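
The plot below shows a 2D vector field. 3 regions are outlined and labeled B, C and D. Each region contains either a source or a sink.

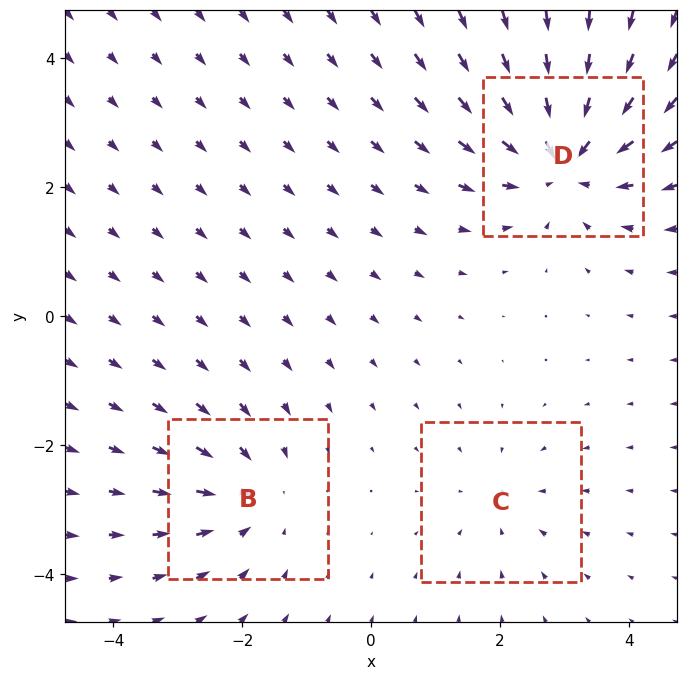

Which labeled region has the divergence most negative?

D

Divergence at each region's feature centre — B: about -3, C: about -2, D: about -5. Region D is most negative.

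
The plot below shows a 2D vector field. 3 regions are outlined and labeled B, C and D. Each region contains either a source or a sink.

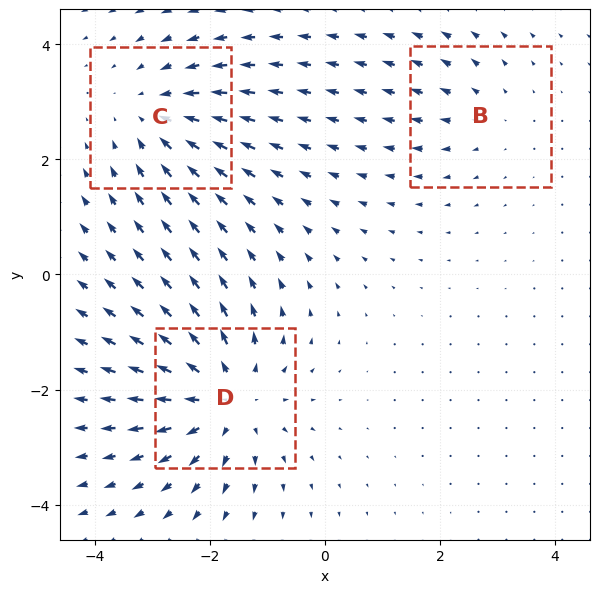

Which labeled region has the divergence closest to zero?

Divergence at each region's feature centre — B: about +2, C: about -3, D: about +4. Region B is closest to zero.

B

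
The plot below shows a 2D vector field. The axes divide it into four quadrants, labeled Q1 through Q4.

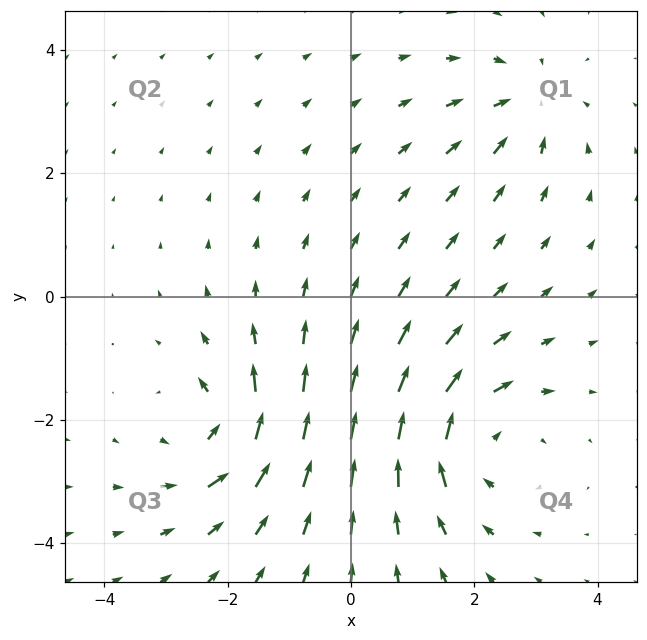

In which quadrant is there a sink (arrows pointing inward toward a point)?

The sink sits at approximately (2.8, 3.1), which lies in quadrant Q1. The divergence there is about -3, negative as expected for a sink.

Q1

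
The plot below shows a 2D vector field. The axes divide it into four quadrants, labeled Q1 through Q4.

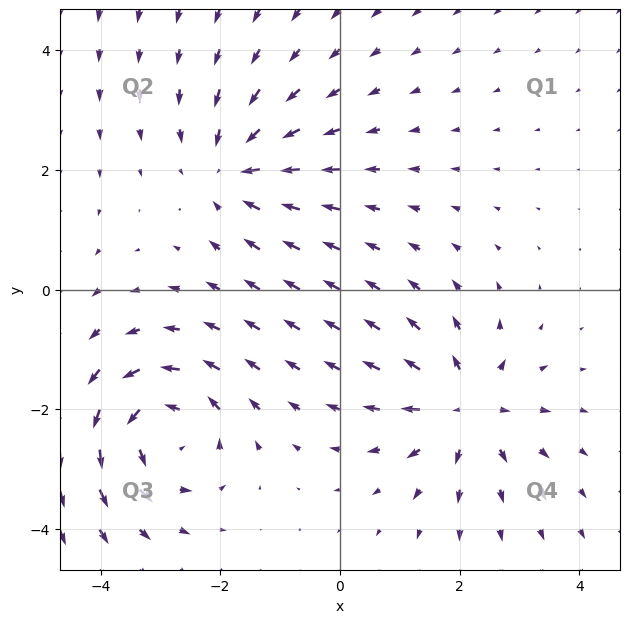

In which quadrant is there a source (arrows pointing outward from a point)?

The source sits at approximately (2.1, -2.0), which lies in quadrant Q4. The divergence there is about +5, positive as expected for a source.

Q4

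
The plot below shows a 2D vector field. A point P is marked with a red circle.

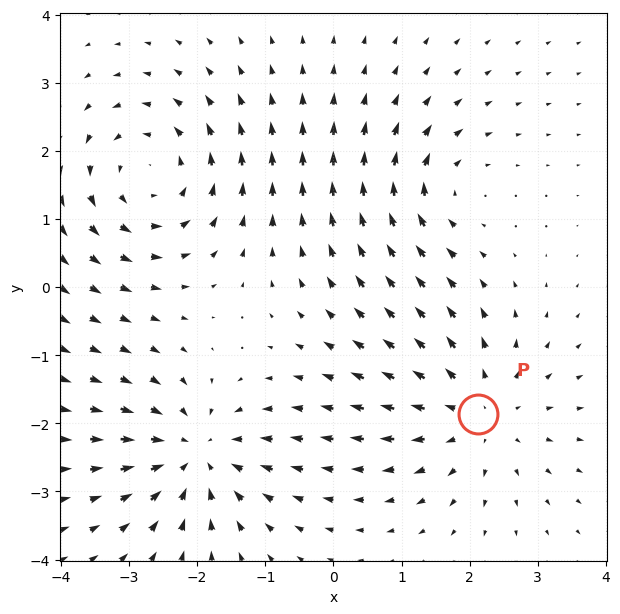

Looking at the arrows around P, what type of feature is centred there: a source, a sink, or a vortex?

source

At P (2.1, -1.9) the arrows spread outward. Divergence about +4, curl ≈0 — positive divergence with near-zero curl is a source.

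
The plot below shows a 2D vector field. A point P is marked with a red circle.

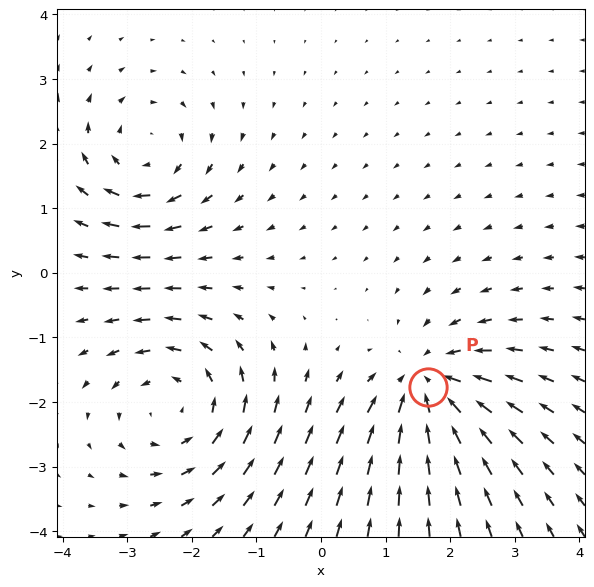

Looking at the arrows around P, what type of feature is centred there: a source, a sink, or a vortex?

sink

At P (1.7, -1.8) the arrows converge inward. Divergence about -5, curl ≈0 — negative divergence with near-zero curl is a sink.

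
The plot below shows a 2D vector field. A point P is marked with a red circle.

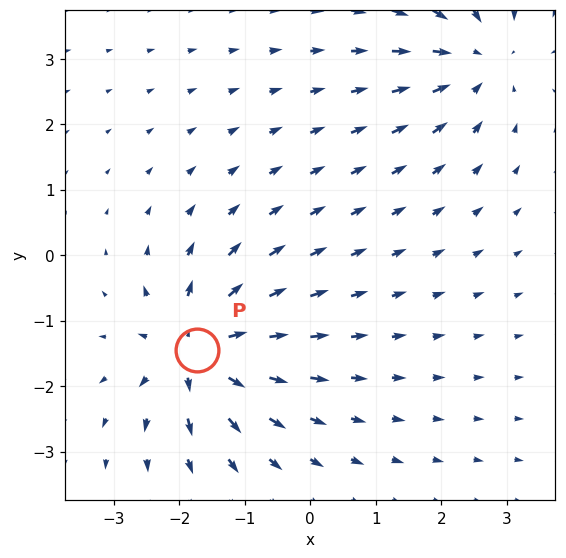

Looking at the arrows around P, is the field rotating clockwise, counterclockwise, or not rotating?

not rotating

Near P at (-1.7, -1.5) the arrows show no circulation. The curl there is ≈0.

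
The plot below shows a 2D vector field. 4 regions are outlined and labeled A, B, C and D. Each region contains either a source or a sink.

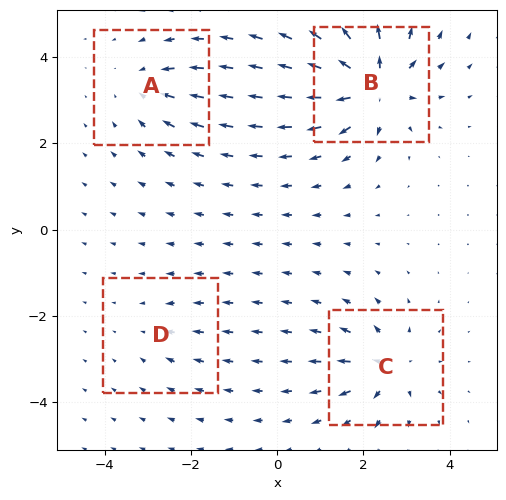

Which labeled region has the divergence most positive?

B

Divergence at each region's feature centre — A: about -4, B: about +9, C: about +6, D: about -2. Region B is most positive.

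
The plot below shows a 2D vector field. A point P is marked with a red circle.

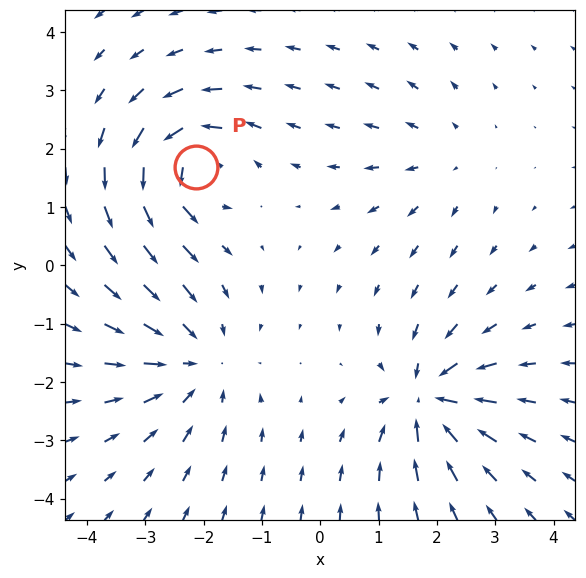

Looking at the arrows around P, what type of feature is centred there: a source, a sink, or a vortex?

vortex

At P (-2.1, 1.7) the arrows circulate counterclockwise. Divergence ≈0, curl about +7 — near-zero divergence with nonzero curl is a vortex.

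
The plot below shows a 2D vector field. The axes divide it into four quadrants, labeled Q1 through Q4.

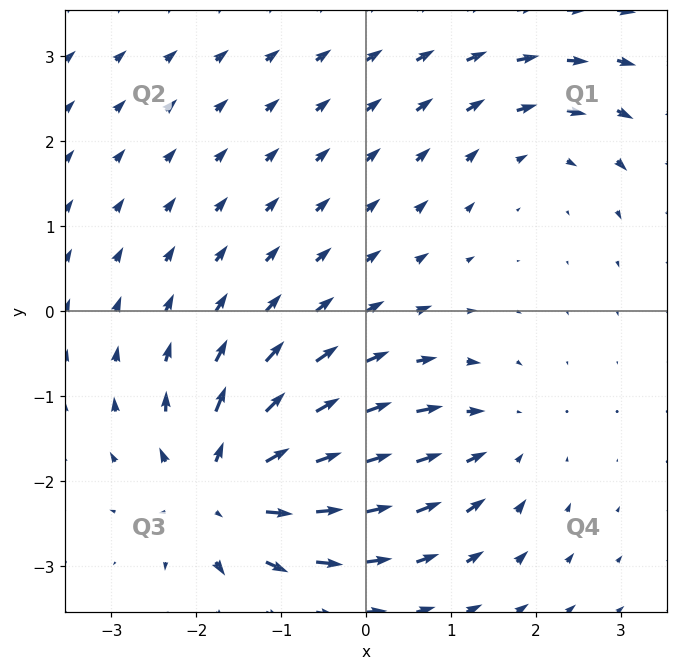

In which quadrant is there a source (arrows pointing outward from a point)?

Q3

The source sits at approximately (-1.6, -2.1), which lies in quadrant Q3. The divergence there is about +7, positive as expected for a source.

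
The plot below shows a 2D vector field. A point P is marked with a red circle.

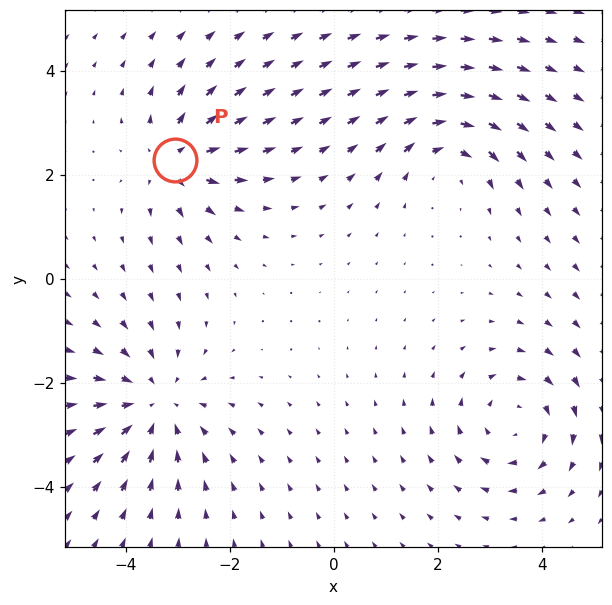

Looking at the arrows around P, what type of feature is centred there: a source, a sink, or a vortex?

source

At P (-3.0, 2.3) the arrows spread outward. Divergence about +5, curl ≈0 — positive divergence with near-zero curl is a source.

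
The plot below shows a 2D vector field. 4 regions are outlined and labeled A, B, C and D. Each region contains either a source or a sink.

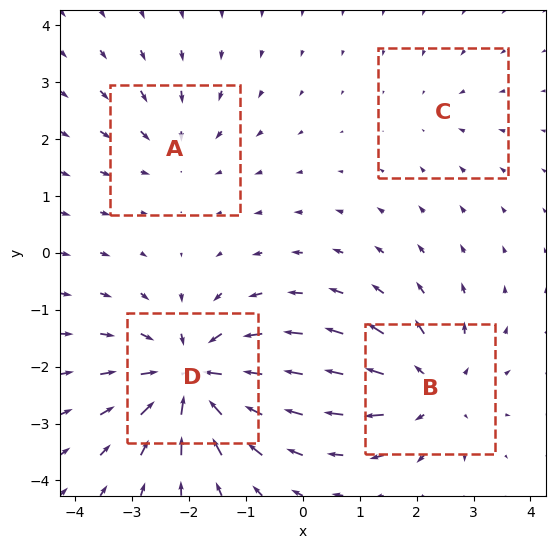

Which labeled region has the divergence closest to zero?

C

Divergence at each region's feature centre — A: about -3, B: about +5, C: about -2, D: about -7. Region C is closest to zero.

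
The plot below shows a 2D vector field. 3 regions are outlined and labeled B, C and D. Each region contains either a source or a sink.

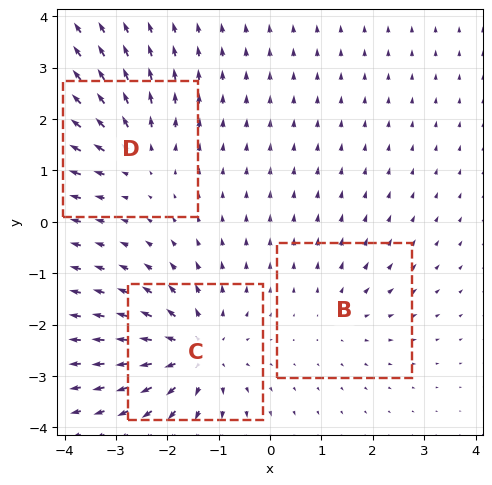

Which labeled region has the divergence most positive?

C

Divergence at each region's feature centre — B: about +2, C: about +5, D: about +3. Region C is most positive.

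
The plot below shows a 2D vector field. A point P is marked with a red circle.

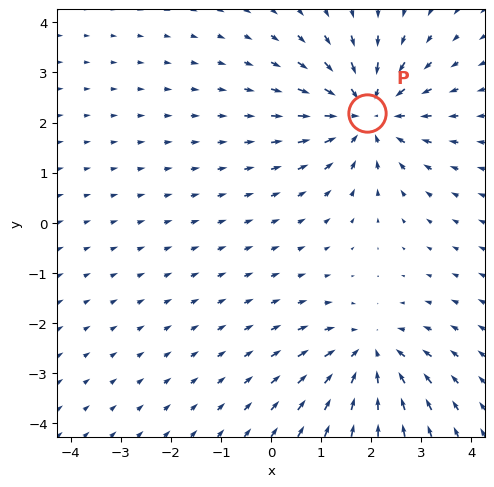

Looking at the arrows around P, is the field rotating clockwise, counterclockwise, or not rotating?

not rotating

Near P at (1.9, 2.2) the arrows show no circulation. The curl there is ≈0.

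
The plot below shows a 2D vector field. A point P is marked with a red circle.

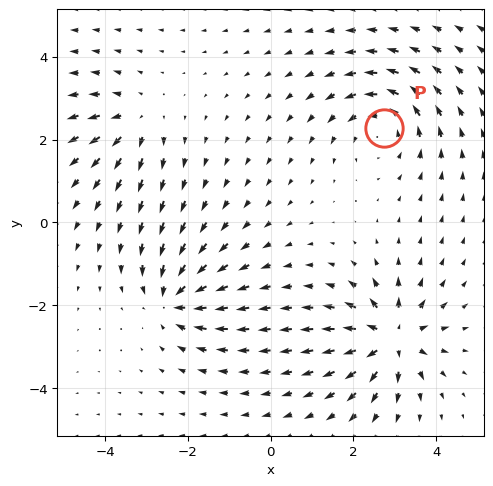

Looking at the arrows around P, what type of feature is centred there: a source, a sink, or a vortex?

vortex

At P (2.7, 2.3) the arrows circulate counterclockwise. Divergence ≈0, curl about +4 — near-zero divergence with nonzero curl is a vortex.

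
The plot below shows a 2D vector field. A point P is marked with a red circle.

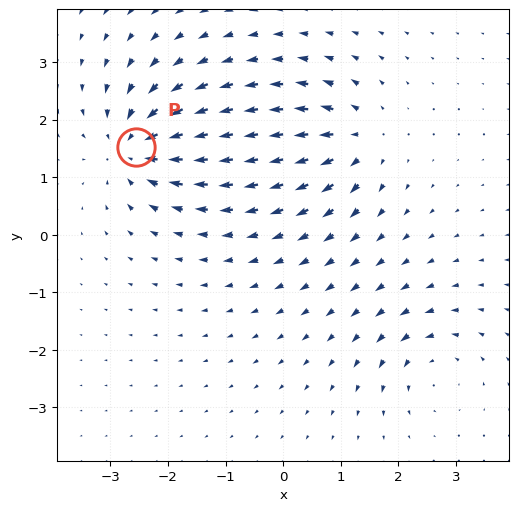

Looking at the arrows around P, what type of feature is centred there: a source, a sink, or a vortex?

At P (-2.6, 1.5) the arrows converge inward. Divergence about -6, curl ≈0 — negative divergence with near-zero curl is a sink.

sink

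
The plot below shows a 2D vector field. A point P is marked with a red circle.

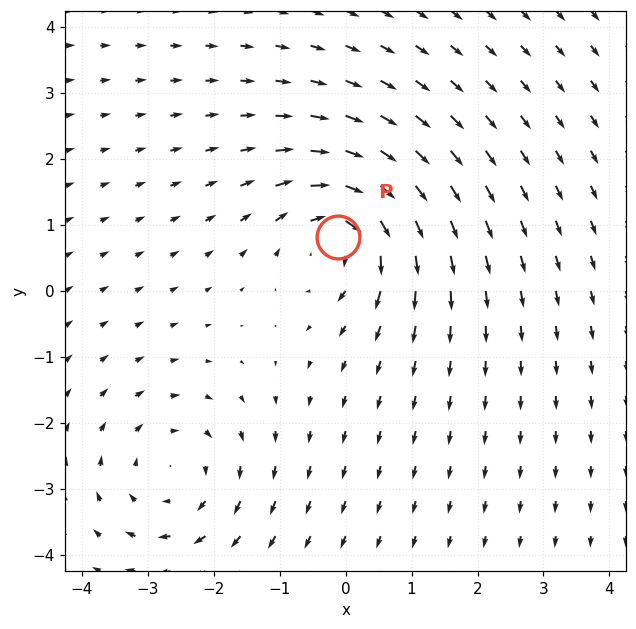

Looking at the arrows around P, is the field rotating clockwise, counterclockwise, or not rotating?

clockwise

Near P at (-0.1, 0.8) the arrows circulate clockwise. The curl (z-component) there is about -6; negative curl means clockwise rotation.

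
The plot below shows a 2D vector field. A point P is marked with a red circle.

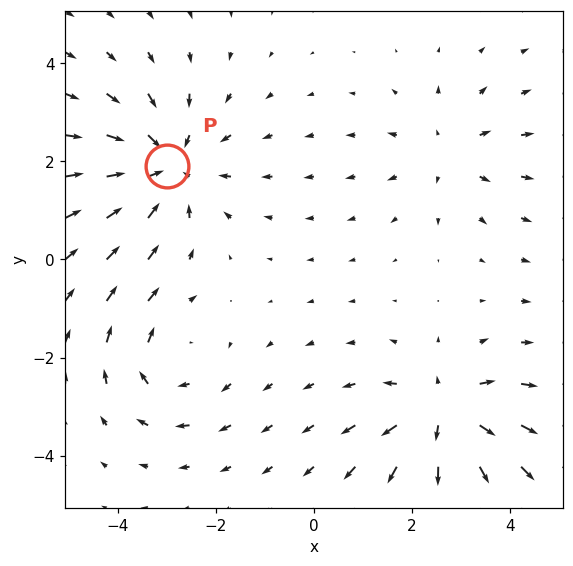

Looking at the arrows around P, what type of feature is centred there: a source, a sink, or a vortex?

At P (-3.0, 1.9) the arrows converge inward. Divergence about -4, curl ≈0 — negative divergence with near-zero curl is a sink.

sink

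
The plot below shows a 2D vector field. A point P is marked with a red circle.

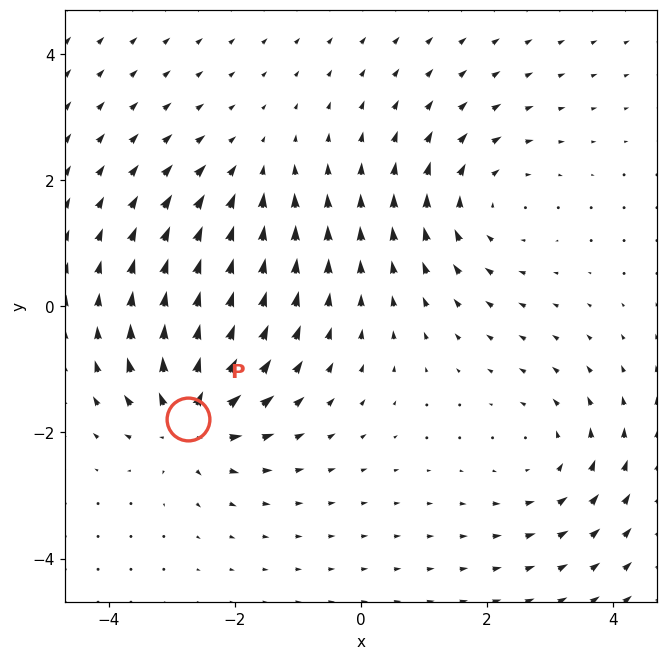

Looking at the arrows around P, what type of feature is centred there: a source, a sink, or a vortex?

At P (-2.7, -1.8) the arrows spread outward. Divergence about +6, curl ≈0 — positive divergence with near-zero curl is a source.

source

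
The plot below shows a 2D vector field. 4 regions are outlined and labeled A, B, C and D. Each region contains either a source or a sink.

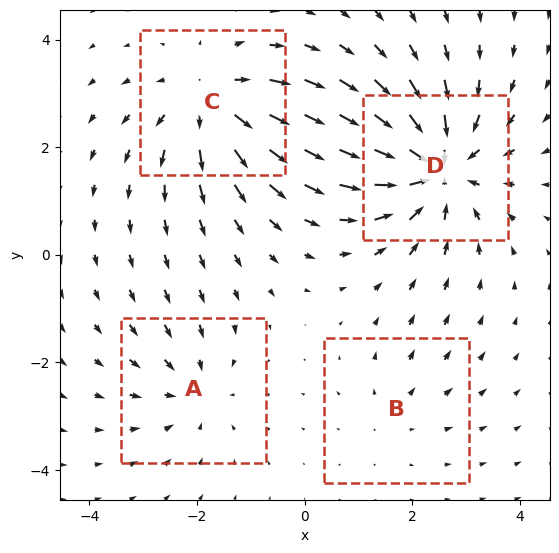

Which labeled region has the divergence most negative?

Divergence at each region's feature centre — A: about -3, B: about +2, C: about +5, D: about -7. Region D is most negative.

D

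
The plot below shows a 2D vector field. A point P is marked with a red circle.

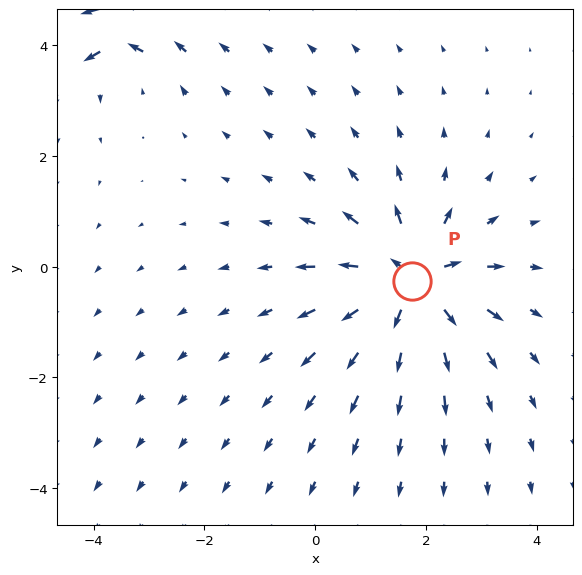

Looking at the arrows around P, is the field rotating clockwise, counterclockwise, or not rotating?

not rotating

Near P at (1.7, -0.3) the arrows show no circulation. The curl there is ≈0.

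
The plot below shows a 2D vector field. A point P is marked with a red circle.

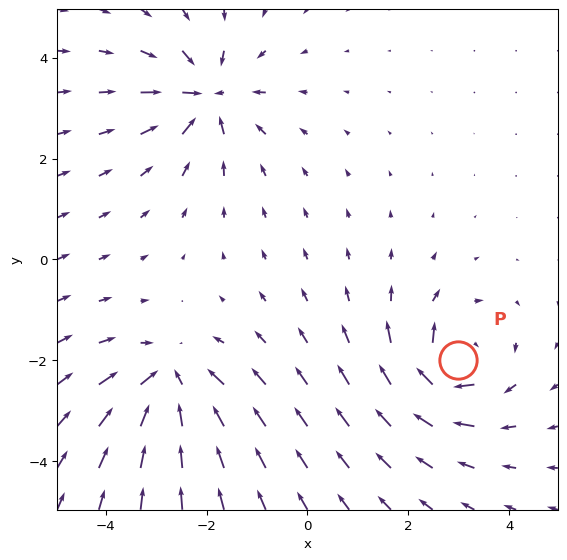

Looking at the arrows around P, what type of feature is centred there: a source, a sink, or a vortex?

At P (3.0, -2.0) the arrows circulate clockwise. Divergence ≈0, curl about -5 — near-zero divergence with nonzero curl is a vortex.

vortex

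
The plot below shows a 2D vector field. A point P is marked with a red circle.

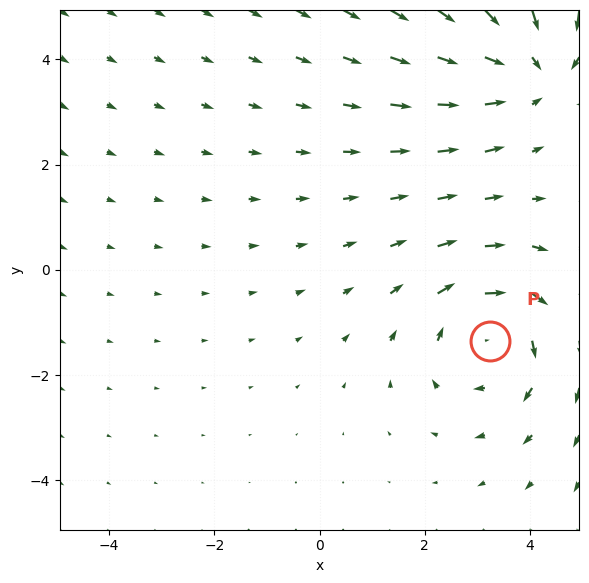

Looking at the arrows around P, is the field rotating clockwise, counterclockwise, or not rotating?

clockwise

Near P at (3.2, -1.4) the arrows circulate clockwise. The curl (z-component) there is about -3; negative curl means clockwise rotation.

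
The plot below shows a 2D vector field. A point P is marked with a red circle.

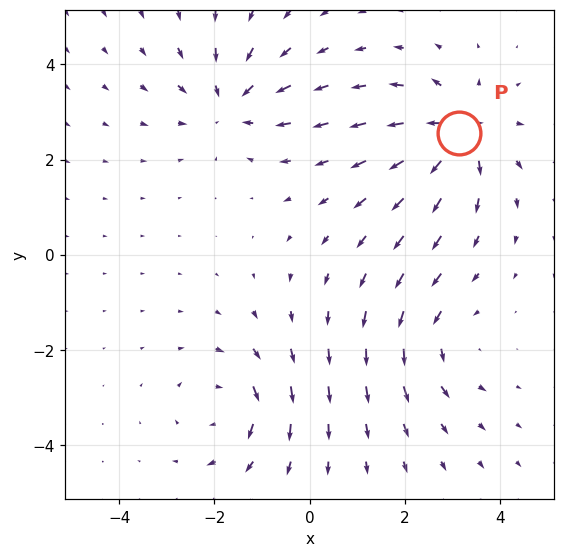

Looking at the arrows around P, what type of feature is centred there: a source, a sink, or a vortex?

At P (3.1, 2.6) the arrows spread outward. Divergence about +5, curl ≈0 — positive divergence with near-zero curl is a source.

source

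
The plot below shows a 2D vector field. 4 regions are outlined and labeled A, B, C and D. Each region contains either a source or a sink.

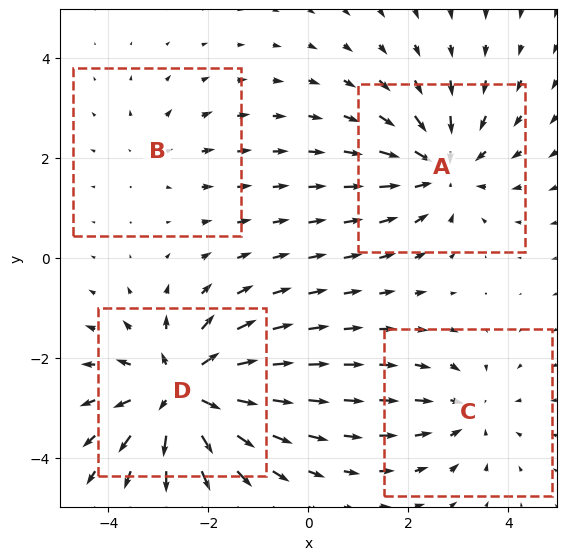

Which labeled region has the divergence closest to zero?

B

Divergence at each region's feature centre — A: about -5, B: about +2, C: about -3, D: about +6. Region B is closest to zero.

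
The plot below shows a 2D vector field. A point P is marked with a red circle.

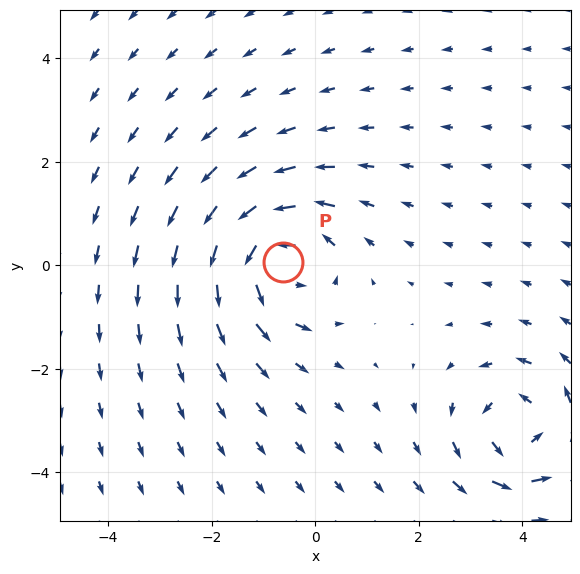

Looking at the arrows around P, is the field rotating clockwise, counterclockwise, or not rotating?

Near P at (-0.6, 0.1) the arrows circulate counterclockwise. The curl (z-component) there is about +4; positive curl means counterclockwise rotation.

counterclockwise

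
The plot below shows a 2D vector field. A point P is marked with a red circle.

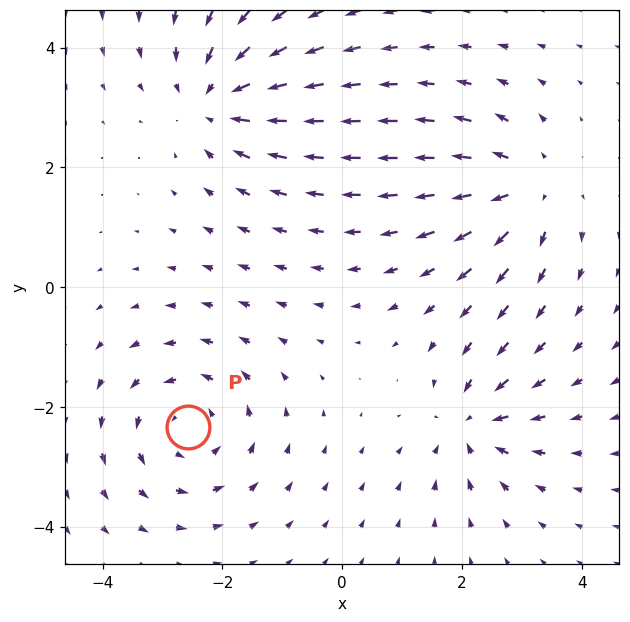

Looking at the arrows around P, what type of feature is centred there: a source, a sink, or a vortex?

At P (-2.6, -2.3) the arrows circulate counterclockwise. Divergence ≈0, curl about +4 — near-zero divergence with nonzero curl is a vortex.

vortex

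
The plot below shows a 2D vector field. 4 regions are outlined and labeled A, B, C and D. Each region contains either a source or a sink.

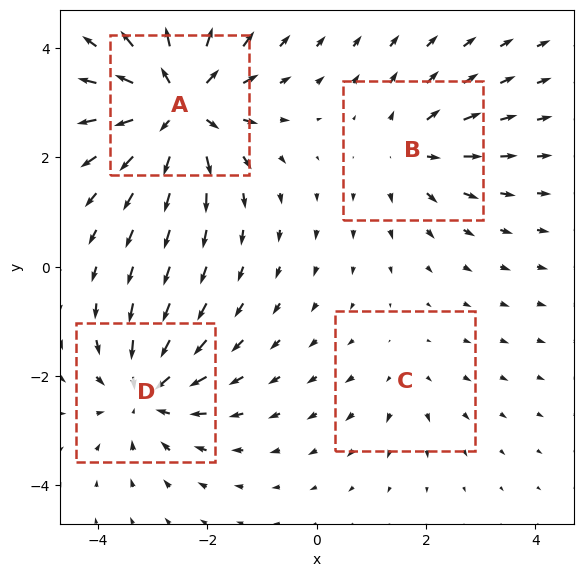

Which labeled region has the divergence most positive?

Divergence at each region's feature centre — A: about +8, B: about +4, C: about +2, D: about -5. Region A is most positive.

A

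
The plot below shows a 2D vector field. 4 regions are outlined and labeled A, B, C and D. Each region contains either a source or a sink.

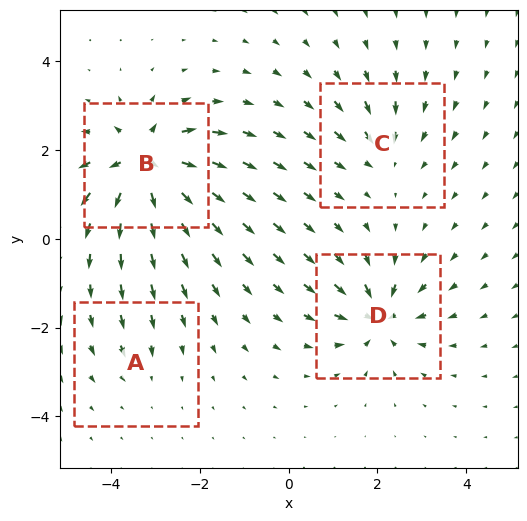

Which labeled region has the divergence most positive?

Divergence at each region's feature centre — A: about -2, B: about +9, C: about -4, D: about -7. Region B is most positive.

B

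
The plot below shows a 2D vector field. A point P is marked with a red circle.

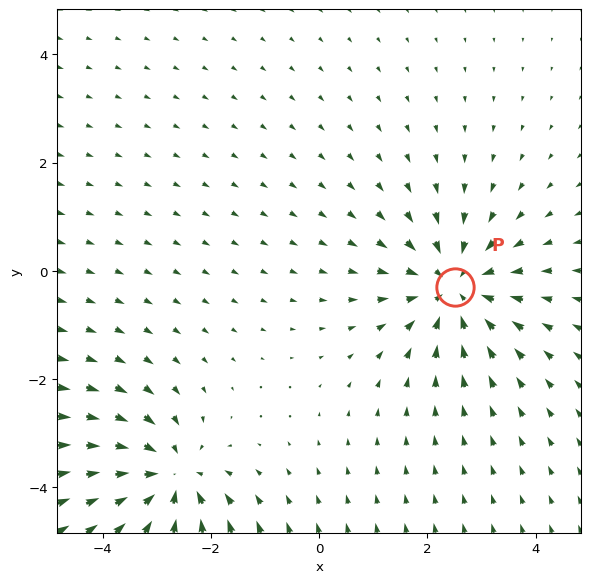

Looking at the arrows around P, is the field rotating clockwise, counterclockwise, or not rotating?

not rotating

Near P at (2.5, -0.3) the arrows show no circulation. The curl there is ≈0.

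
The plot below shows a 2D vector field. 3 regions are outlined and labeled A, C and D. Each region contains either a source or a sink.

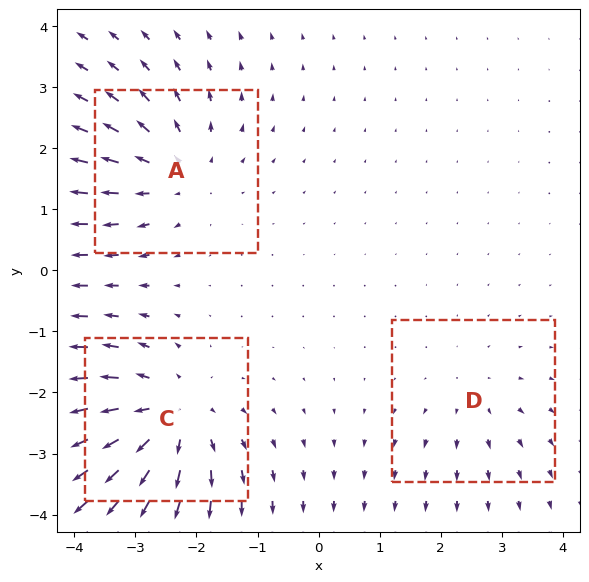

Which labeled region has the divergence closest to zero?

Divergence at each region's feature centre — A: about +3, C: about +4, D: about +2. Region D is closest to zero.

D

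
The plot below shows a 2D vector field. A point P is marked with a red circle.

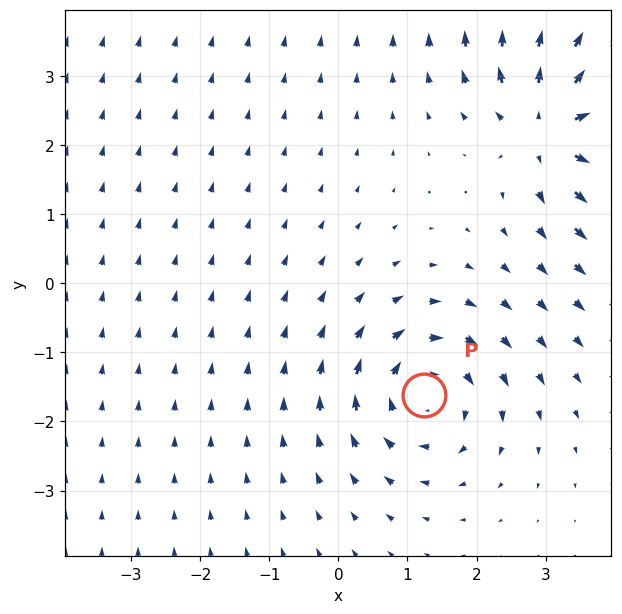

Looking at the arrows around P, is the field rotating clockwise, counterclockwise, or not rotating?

clockwise

Near P at (1.2, -1.6) the arrows circulate clockwise. The curl (z-component) there is about -5; negative curl means clockwise rotation.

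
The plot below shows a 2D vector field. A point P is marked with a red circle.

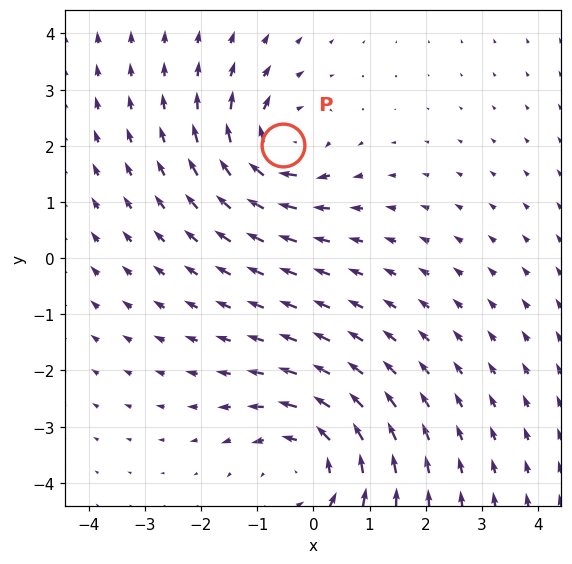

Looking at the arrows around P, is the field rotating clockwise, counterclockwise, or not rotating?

clockwise

Near P at (-0.5, 2.0) the arrows circulate clockwise. The curl (z-component) there is about -5; negative curl means clockwise rotation.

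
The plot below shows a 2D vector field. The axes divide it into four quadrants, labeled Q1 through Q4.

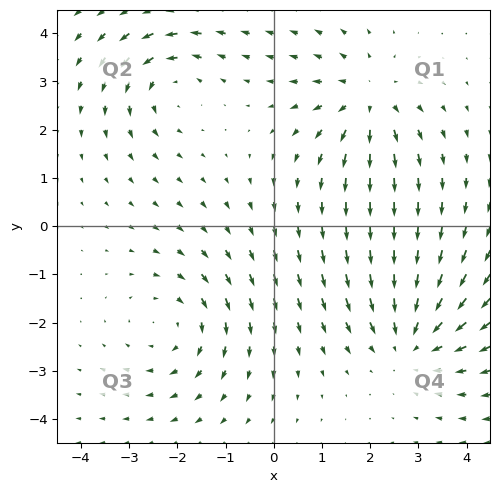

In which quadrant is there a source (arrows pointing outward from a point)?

Q1

The source sits at approximately (1.9, 2.6), which lies in quadrant Q1. The divergence there is about +4, positive as expected for a source.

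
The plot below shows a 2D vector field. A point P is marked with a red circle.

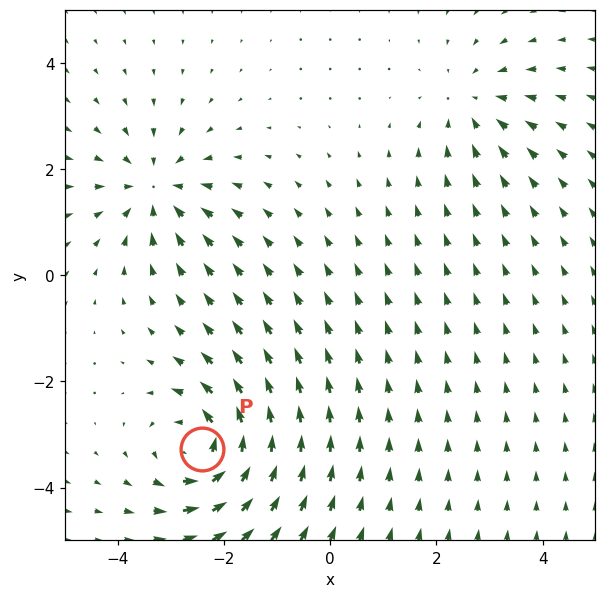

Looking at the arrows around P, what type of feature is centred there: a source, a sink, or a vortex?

vortex

At P (-2.4, -3.3) the arrows circulate counterclockwise. Divergence ≈0, curl about +5 — near-zero divergence with nonzero curl is a vortex.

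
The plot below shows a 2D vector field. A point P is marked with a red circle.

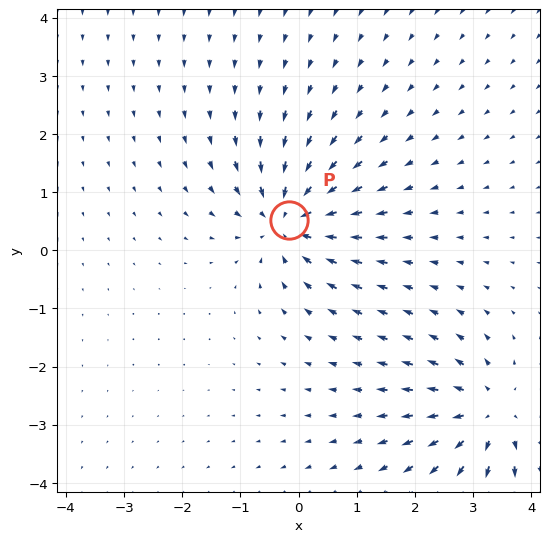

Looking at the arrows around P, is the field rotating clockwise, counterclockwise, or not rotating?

not rotating

Near P at (-0.2, 0.5) the arrows show no circulation. The curl there is ≈0.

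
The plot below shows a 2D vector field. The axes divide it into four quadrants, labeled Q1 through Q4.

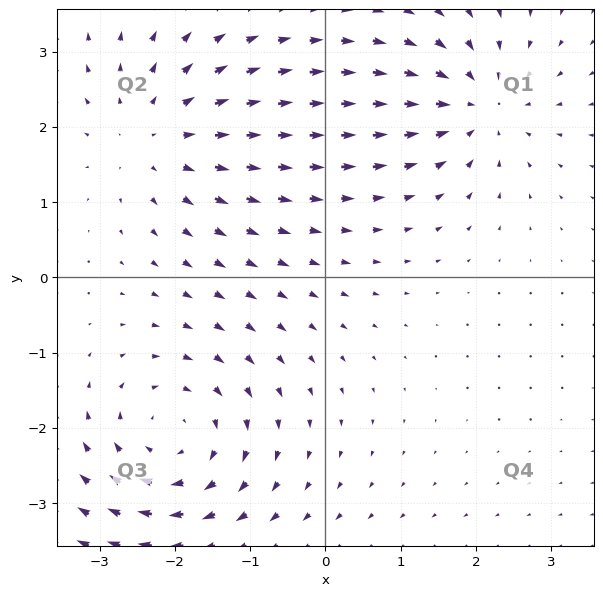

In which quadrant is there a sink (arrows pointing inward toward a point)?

The sink sits at approximately (2.0, 2.3), which lies in quadrant Q1. The divergence there is about -4, negative as expected for a sink.

Q1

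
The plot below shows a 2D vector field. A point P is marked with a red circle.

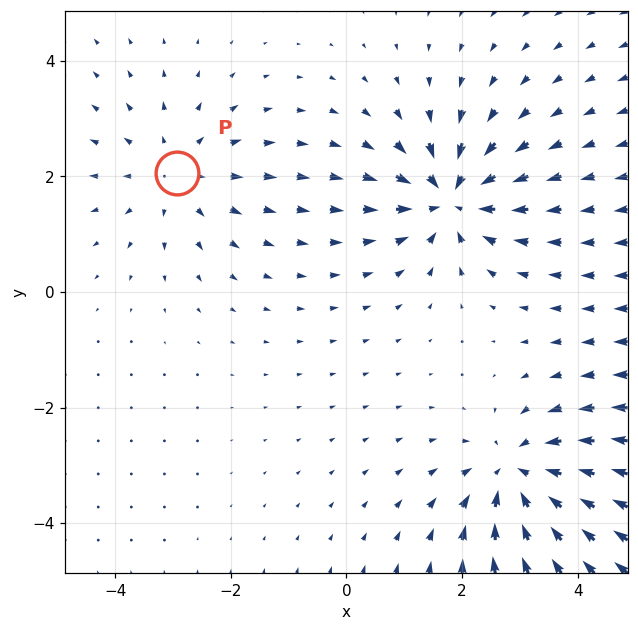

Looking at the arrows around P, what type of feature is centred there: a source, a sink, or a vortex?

At P (-2.9, 2.1) the arrows spread outward. Divergence about +3, curl ≈0 — positive divergence with near-zero curl is a source.

source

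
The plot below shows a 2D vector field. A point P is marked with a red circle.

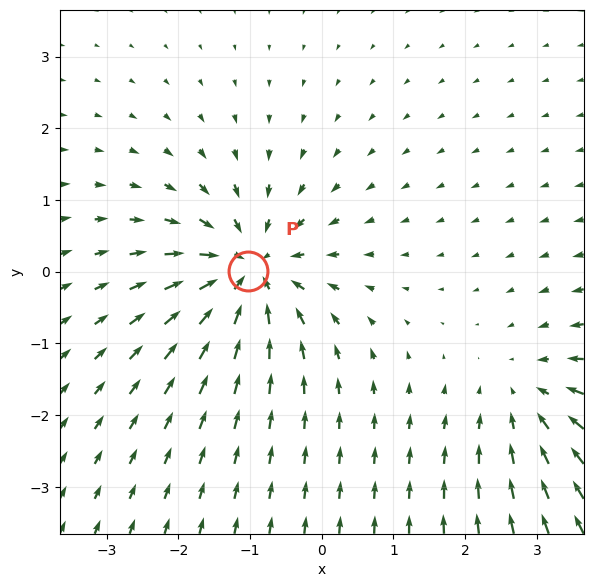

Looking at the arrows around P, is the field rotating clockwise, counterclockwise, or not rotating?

not rotating

Near P at (-1.0, 0.0) the arrows show no circulation. The curl there is ≈0.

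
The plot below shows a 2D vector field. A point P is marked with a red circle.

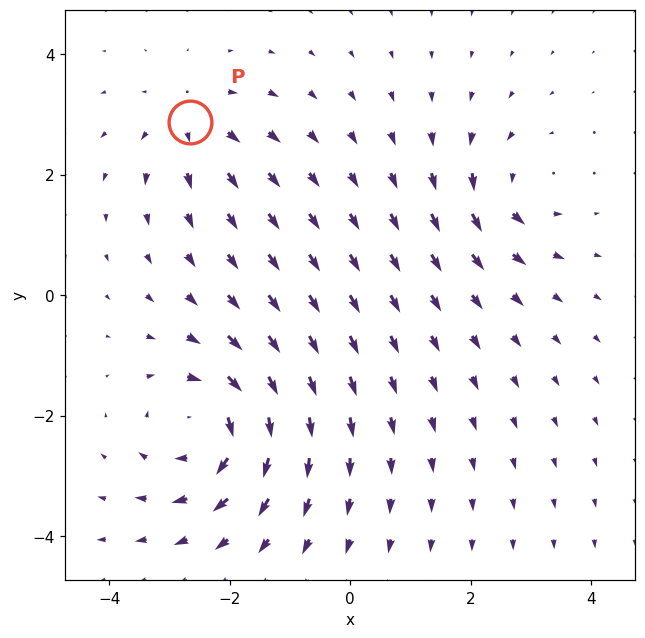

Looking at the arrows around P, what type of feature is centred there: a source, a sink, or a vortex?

source

At P (-2.7, 2.9) the arrows spread outward. Divergence about +3, curl ≈0 — positive divergence with near-zero curl is a source.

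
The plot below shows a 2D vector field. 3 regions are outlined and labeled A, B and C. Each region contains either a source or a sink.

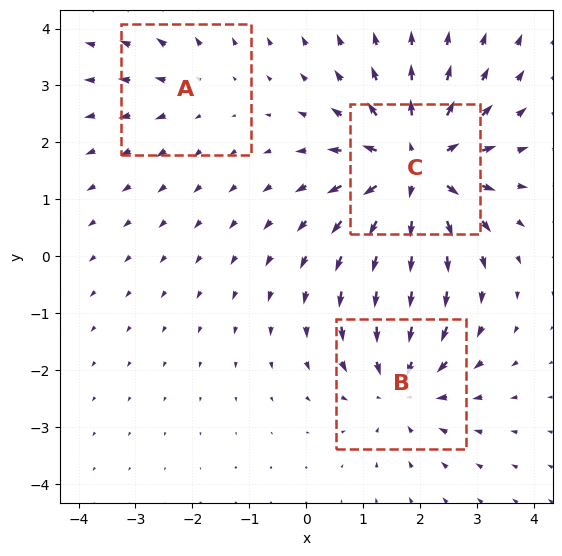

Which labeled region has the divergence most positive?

Divergence at each region's feature centre — A: about +2, B: about -3, C: about +5. Region C is most positive.

C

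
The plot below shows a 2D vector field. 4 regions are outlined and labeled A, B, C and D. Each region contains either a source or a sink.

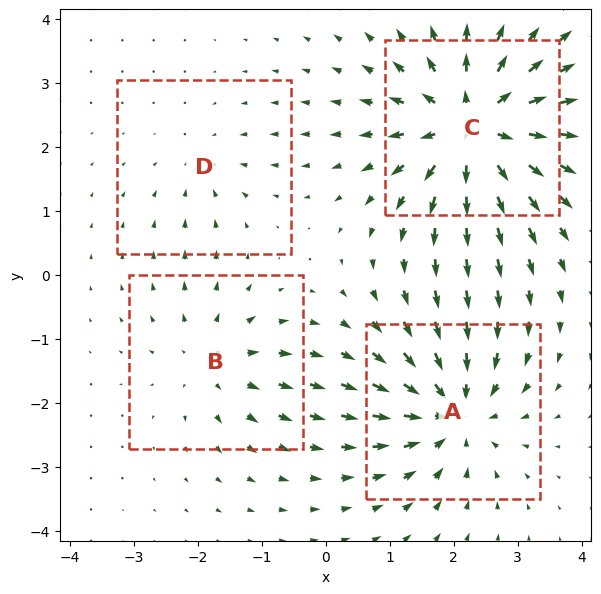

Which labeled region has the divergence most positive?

C

Divergence at each region's feature centre — A: about -6, B: about +4, C: about +8, D: about -2. Region C is most positive.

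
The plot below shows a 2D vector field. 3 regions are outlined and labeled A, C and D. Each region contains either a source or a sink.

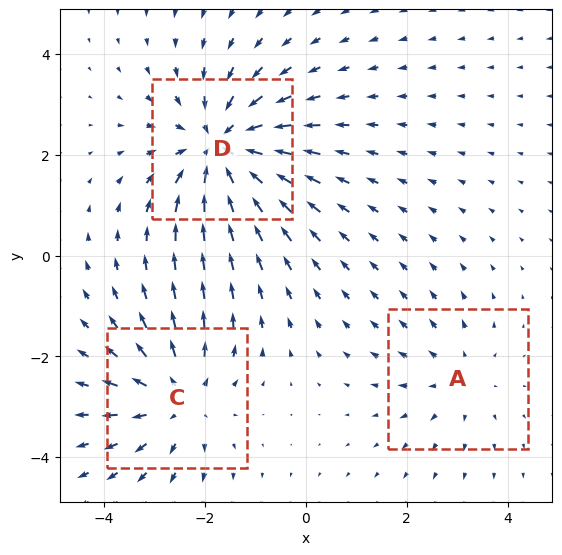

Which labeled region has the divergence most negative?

Divergence at each region's feature centre — A: about +2, C: about +3, D: about -4. Region D is most negative.

D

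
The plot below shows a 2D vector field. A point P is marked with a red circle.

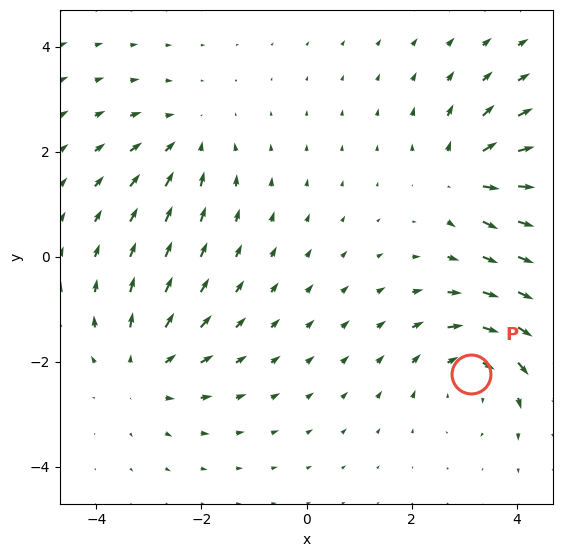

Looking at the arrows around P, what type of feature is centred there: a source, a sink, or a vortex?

vortex

At P (3.1, -2.2) the arrows circulate clockwise. Divergence ≈0, curl about -5 — near-zero divergence with nonzero curl is a vortex.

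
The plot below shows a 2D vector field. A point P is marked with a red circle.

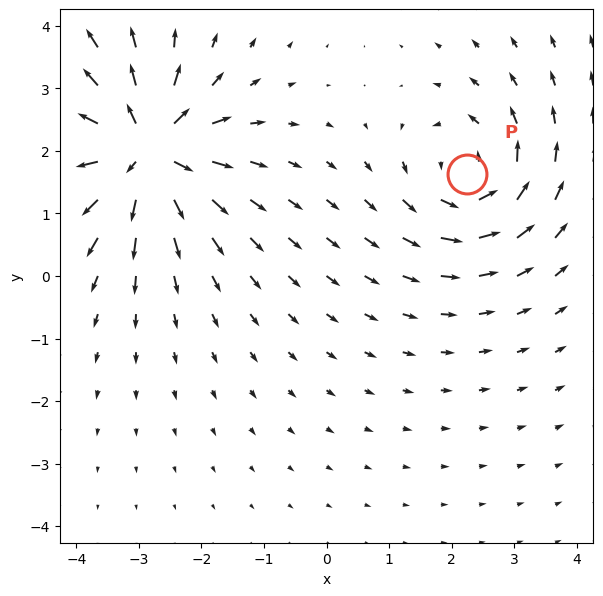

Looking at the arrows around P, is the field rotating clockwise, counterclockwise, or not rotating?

counterclockwise

Near P at (2.3, 1.6) the arrows circulate counterclockwise. The curl (z-component) there is about +4; positive curl means counterclockwise rotation.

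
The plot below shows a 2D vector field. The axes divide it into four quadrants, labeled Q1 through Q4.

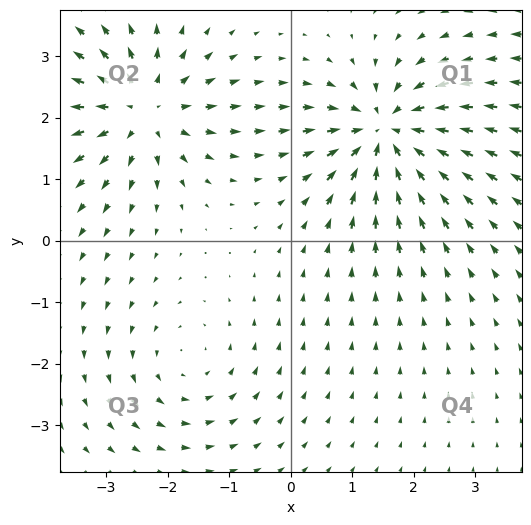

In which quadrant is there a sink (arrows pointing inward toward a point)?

The sink sits at approximately (1.6, 1.8), which lies in quadrant Q1. The divergence there is about -6, negative as expected for a sink.

Q1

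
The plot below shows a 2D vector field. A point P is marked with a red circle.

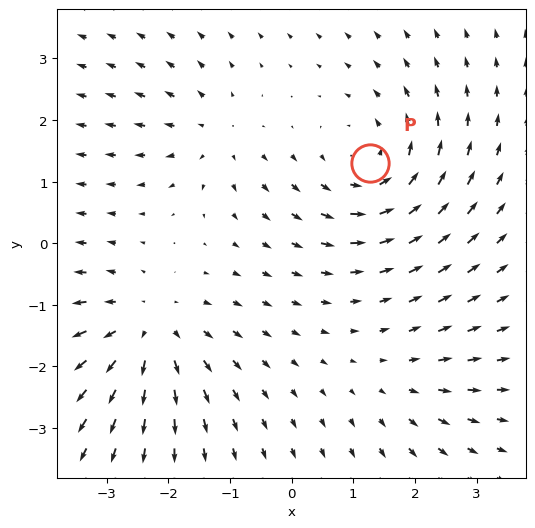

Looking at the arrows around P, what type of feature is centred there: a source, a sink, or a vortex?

At P (1.3, 1.3) the arrows circulate counterclockwise. Divergence ≈0, curl about +4 — near-zero divergence with nonzero curl is a vortex.

vortex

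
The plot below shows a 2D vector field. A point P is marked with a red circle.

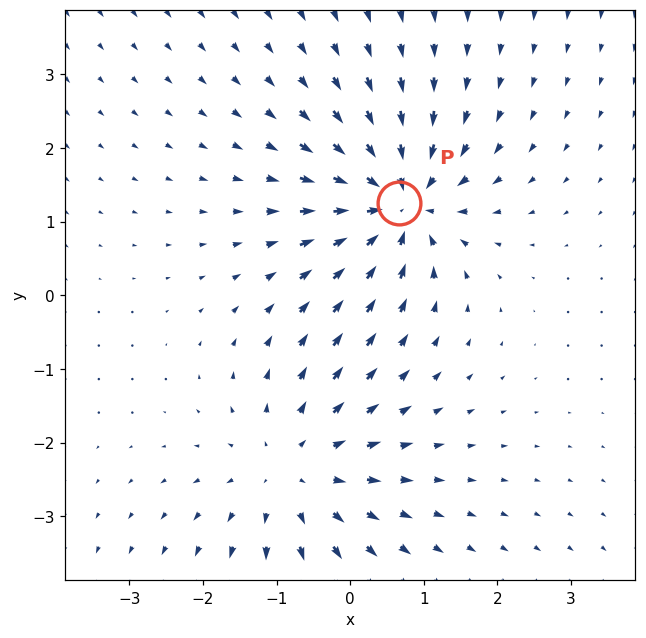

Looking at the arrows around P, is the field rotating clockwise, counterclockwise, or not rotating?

not rotating

Near P at (0.7, 1.2) the arrows show no circulation. The curl there is ≈0.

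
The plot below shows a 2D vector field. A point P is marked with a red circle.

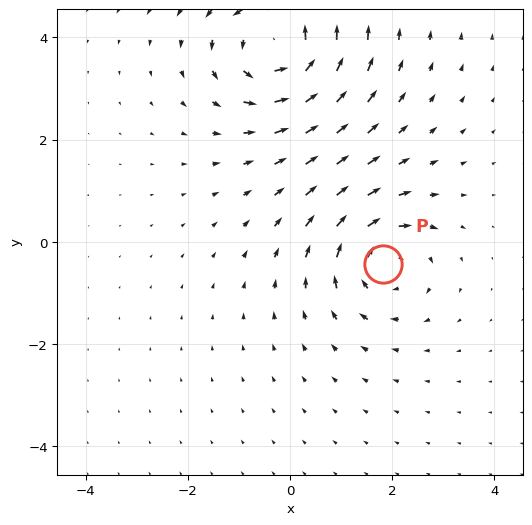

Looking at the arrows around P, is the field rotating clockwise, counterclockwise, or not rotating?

clockwise

Near P at (1.8, -0.4) the arrows circulate clockwise. The curl (z-component) there is about -4; negative curl means clockwise rotation.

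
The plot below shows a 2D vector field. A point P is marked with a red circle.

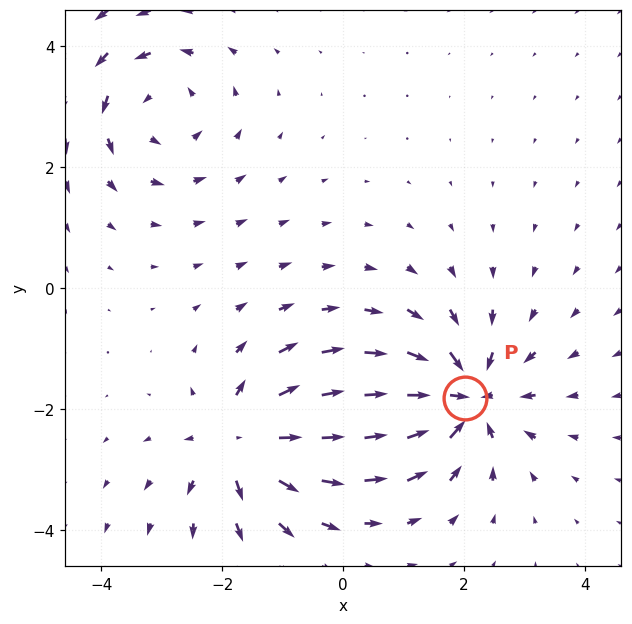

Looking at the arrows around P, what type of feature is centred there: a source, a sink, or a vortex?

At P (2.0, -1.8) the arrows converge inward. Divergence about -6, curl ≈0 — negative divergence with near-zero curl is a sink.

sink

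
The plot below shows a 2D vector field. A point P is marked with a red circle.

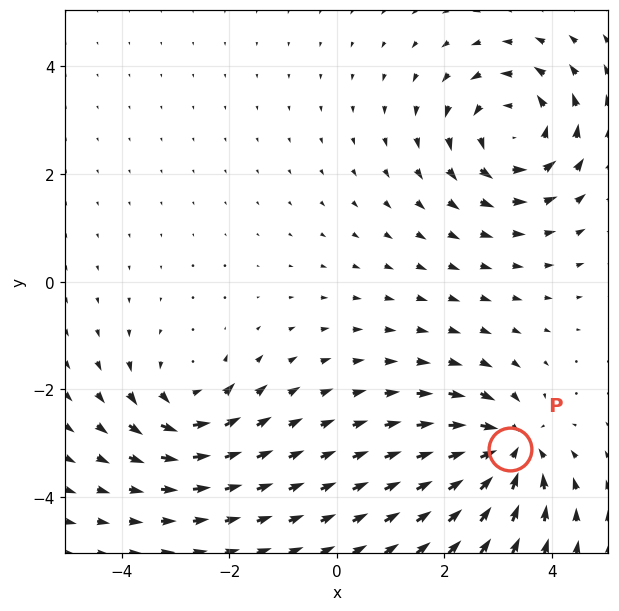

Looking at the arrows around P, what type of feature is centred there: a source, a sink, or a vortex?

sink

At P (3.2, -3.1) the arrows converge inward. Divergence about -6, curl ≈0 — negative divergence with near-zero curl is a sink.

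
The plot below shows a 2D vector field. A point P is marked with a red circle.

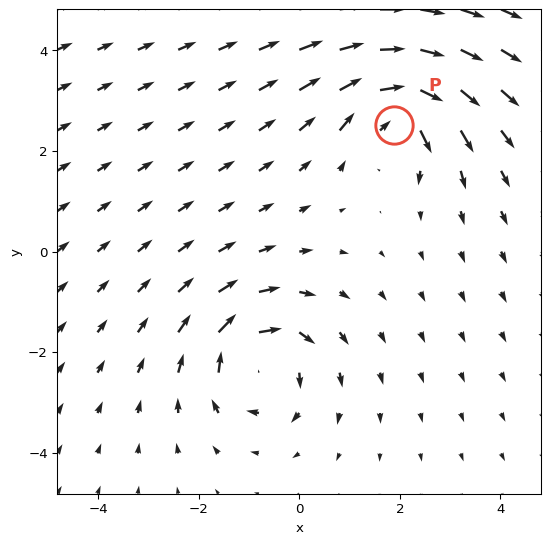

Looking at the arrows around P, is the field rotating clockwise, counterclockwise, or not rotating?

Near P at (1.9, 2.5) the arrows circulate clockwise. The curl (z-component) there is about -4; negative curl means clockwise rotation.

clockwise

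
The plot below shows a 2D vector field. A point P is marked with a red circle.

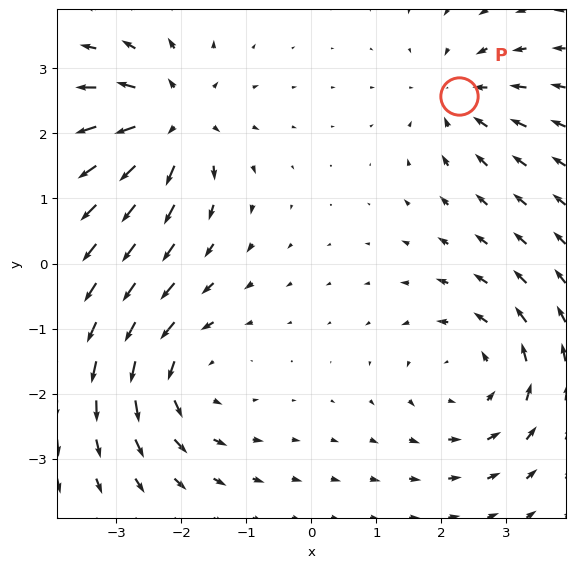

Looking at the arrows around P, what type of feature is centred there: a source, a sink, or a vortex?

At P (2.3, 2.6) the arrows converge inward. Divergence about -3, curl ≈0 — negative divergence with near-zero curl is a sink.

sink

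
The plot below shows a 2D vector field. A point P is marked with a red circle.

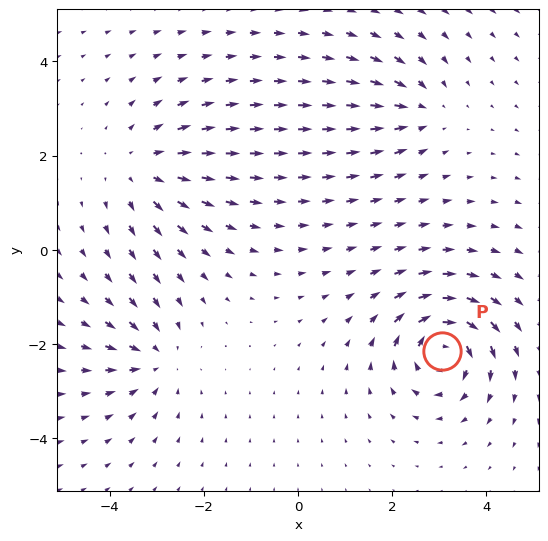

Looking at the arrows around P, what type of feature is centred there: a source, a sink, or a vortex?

vortex

At P (3.1, -2.2) the arrows circulate clockwise. Divergence ≈0, curl about -7 — near-zero divergence with nonzero curl is a vortex.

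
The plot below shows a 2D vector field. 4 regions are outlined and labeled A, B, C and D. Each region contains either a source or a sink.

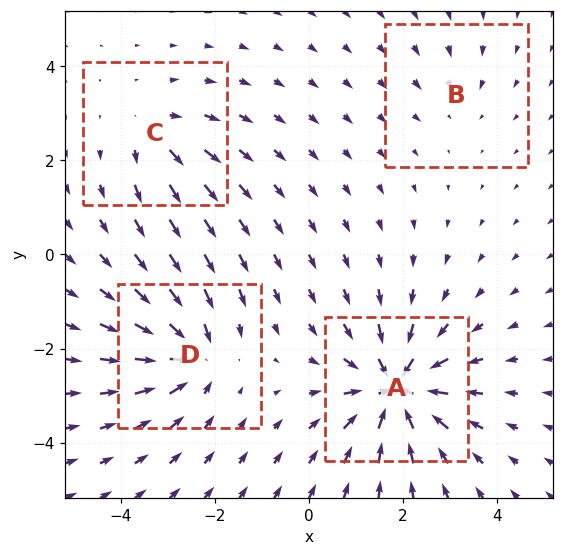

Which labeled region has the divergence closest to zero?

Divergence at each region's feature centre — A: about -8, B: about -2, C: about +4, D: about -6. Region B is closest to zero.

B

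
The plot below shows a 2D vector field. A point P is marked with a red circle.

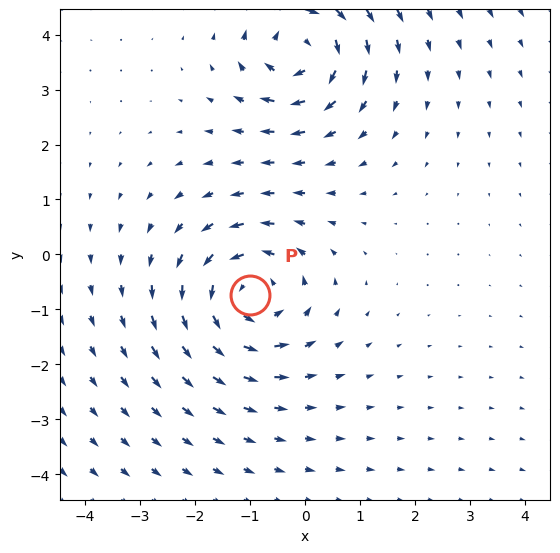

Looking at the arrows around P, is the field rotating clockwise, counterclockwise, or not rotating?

Near P at (-1.0, -0.7) the arrows circulate counterclockwise. The curl (z-component) there is about +5; positive curl means counterclockwise rotation.

counterclockwise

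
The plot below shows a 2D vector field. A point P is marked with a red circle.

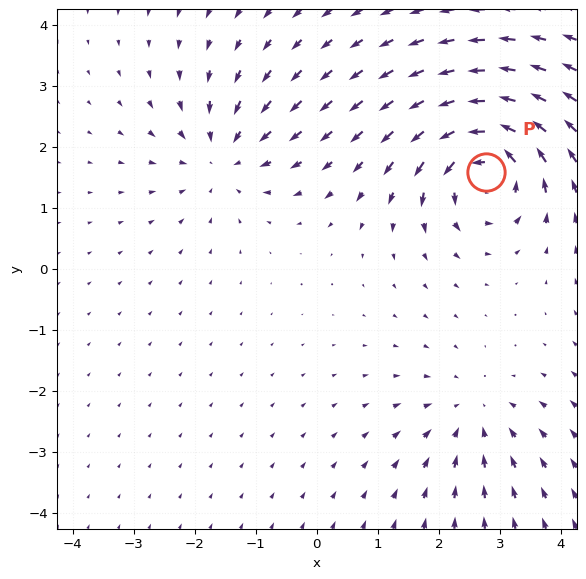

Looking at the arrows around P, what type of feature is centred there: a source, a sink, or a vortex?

At P (2.8, 1.6) the arrows circulate counterclockwise. Divergence ≈0, curl about +7 — near-zero divergence with nonzero curl is a vortex.

vortex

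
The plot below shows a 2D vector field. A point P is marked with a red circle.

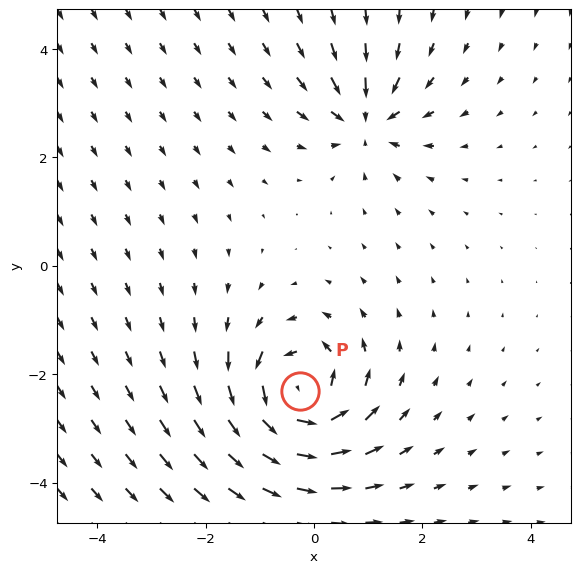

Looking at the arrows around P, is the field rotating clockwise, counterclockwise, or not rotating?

Near P at (-0.3, -2.3) the arrows circulate counterclockwise. The curl (z-component) there is about +6; positive curl means counterclockwise rotation.

counterclockwise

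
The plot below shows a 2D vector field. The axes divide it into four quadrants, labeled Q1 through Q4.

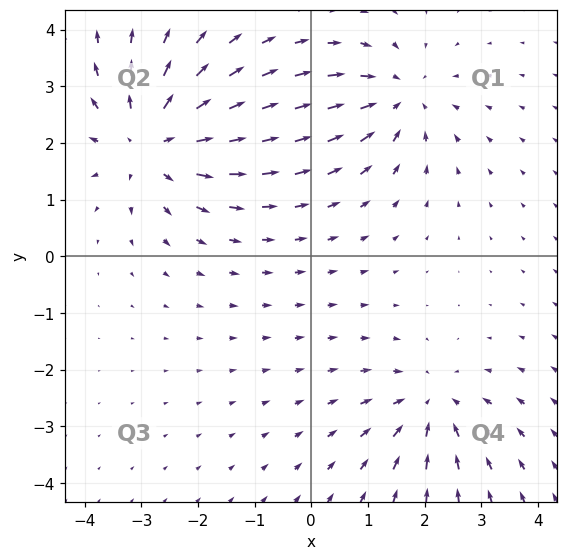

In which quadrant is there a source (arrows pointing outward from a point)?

Q2

The source sits at approximately (-2.8, 2.0), which lies in quadrant Q2. The divergence there is about +4, positive as expected for a source.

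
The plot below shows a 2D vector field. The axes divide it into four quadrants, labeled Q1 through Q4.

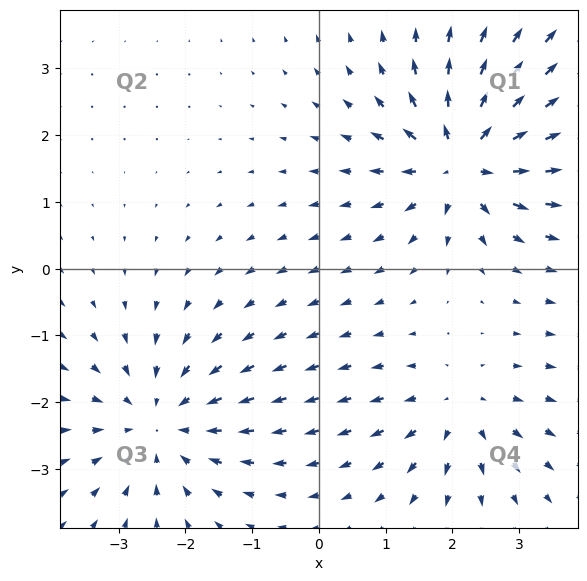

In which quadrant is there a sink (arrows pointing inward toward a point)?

Q3

The sink sits at approximately (-2.4, -2.3), which lies in quadrant Q3. The divergence there is about -4, negative as expected for a sink.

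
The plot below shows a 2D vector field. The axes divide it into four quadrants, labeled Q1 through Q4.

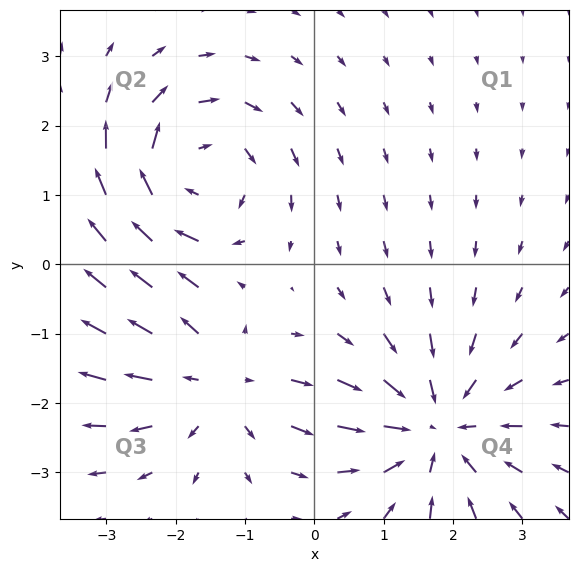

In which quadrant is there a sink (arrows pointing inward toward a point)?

Q4

The sink sits at approximately (1.8, -2.4), which lies in quadrant Q4. The divergence there is about -4, negative as expected for a sink.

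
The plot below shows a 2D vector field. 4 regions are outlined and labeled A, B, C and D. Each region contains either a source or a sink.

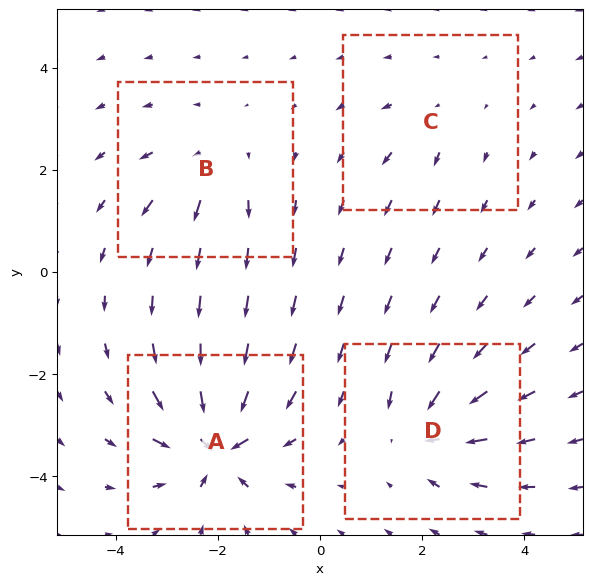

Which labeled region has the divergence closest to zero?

Divergence at each region's feature centre — A: about -9, B: about +4, C: about +3, D: about -6. Region C is closest to zero.

C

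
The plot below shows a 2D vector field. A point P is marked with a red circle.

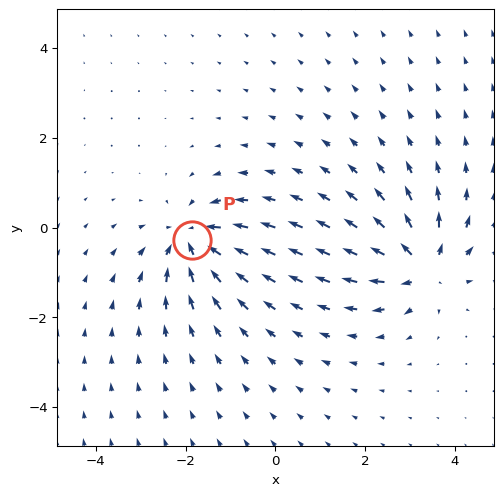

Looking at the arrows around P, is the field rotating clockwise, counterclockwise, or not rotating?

Near P at (-1.9, -0.3) the arrows show no circulation. The curl there is ≈0.

not rotating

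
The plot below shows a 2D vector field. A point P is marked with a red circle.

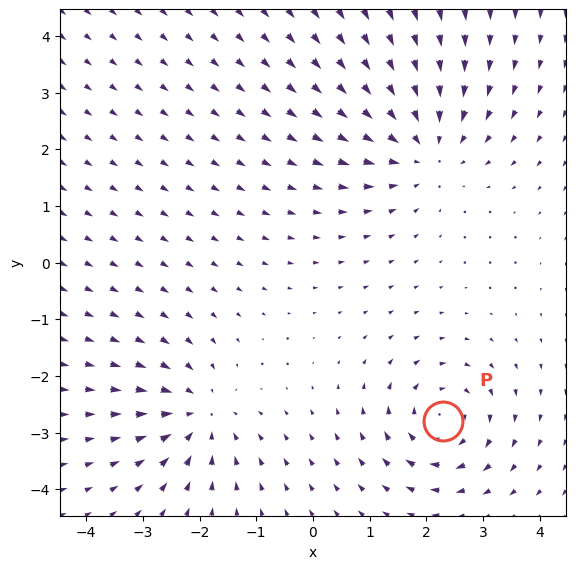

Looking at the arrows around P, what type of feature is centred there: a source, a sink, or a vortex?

vortex

At P (2.3, -2.8) the arrows circulate clockwise. Divergence ≈0, curl about -4 — near-zero divergence with nonzero curl is a vortex.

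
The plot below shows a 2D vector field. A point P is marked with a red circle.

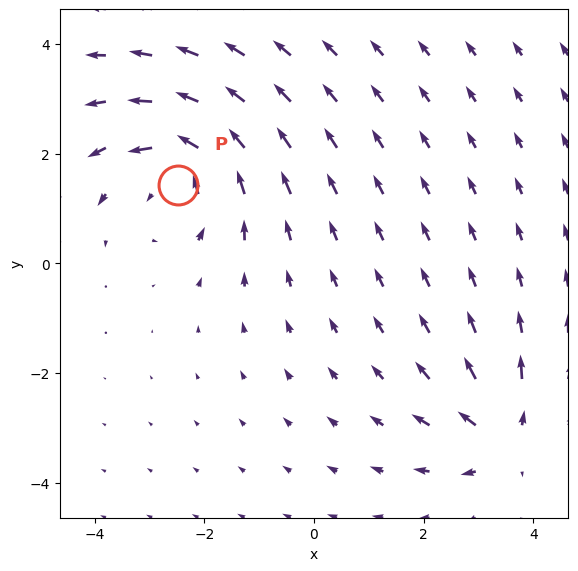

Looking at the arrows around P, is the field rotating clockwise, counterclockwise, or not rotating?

counterclockwise

Near P at (-2.5, 1.4) the arrows circulate counterclockwise. The curl (z-component) there is about +3; positive curl means counterclockwise rotation.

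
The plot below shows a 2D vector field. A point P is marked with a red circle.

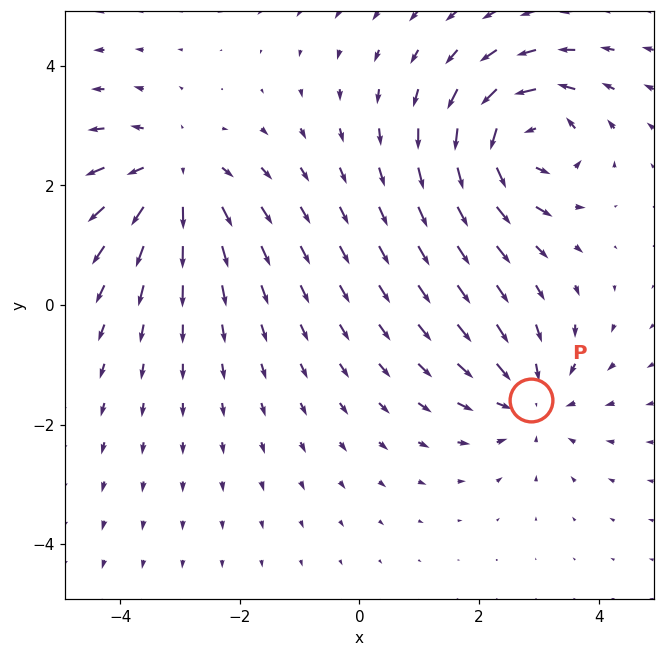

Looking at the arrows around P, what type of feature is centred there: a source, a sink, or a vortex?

sink

At P (2.9, -1.6) the arrows converge inward. Divergence about -4, curl ≈0 — negative divergence with near-zero curl is a sink.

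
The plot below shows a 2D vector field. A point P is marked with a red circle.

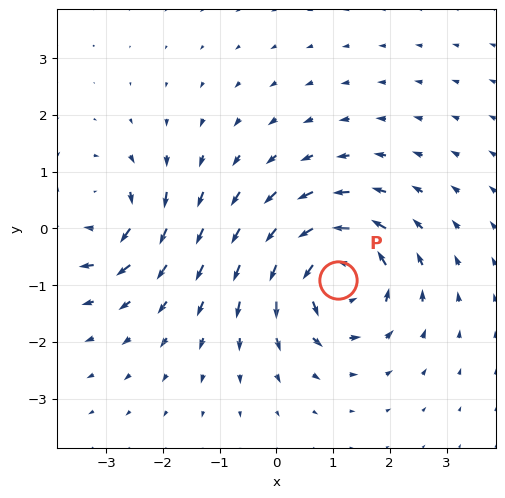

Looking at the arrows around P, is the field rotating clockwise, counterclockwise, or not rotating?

counterclockwise

Near P at (1.1, -0.9) the arrows circulate counterclockwise. The curl (z-component) there is about +6; positive curl means counterclockwise rotation.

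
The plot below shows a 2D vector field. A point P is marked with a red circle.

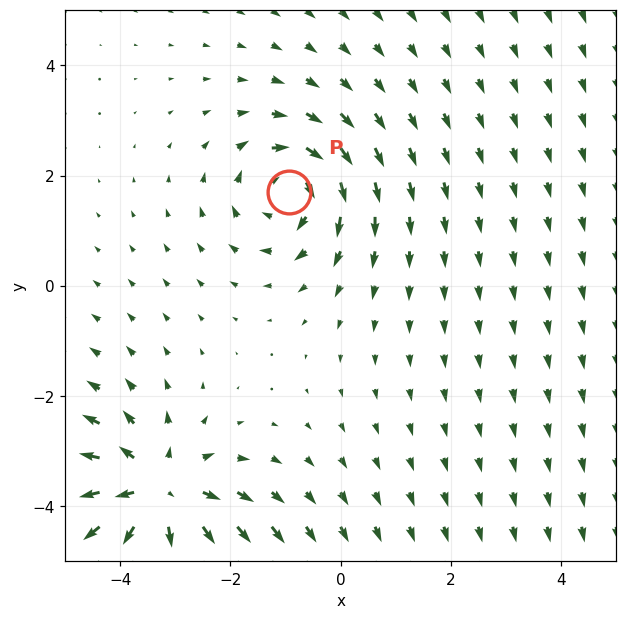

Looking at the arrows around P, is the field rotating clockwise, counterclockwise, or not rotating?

clockwise

Near P at (-0.9, 1.7) the arrows circulate clockwise. The curl (z-component) there is about -3; negative curl means clockwise rotation.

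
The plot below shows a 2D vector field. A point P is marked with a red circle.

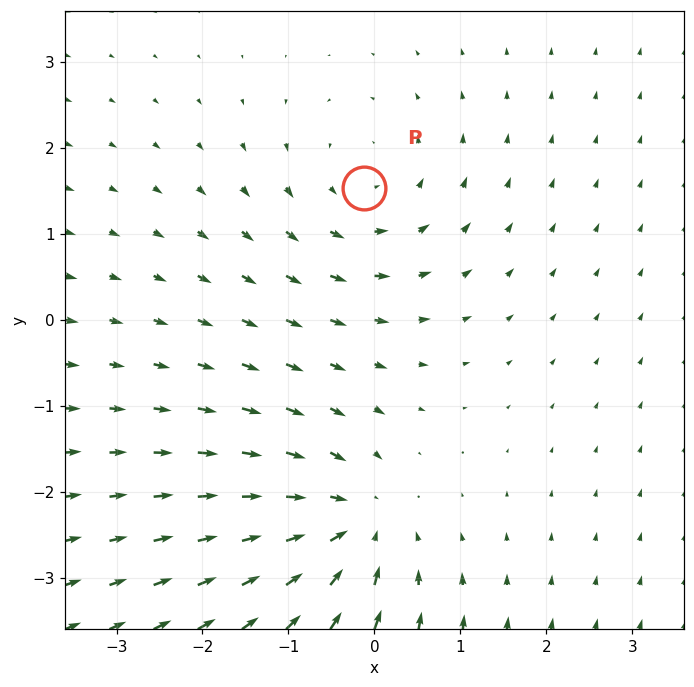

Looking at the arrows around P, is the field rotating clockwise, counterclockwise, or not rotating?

Near P at (-0.1, 1.5) the arrows circulate counterclockwise. The curl (z-component) there is about +3; positive curl means counterclockwise rotation.

counterclockwise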